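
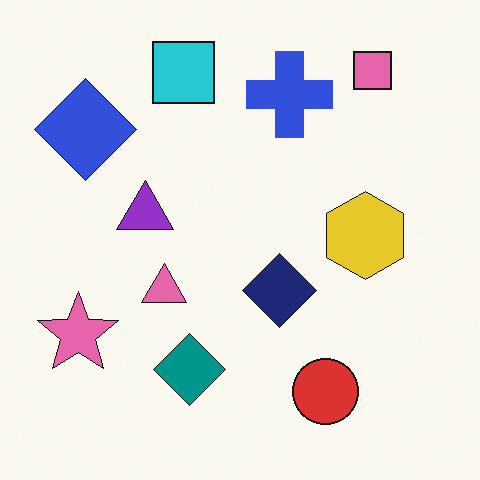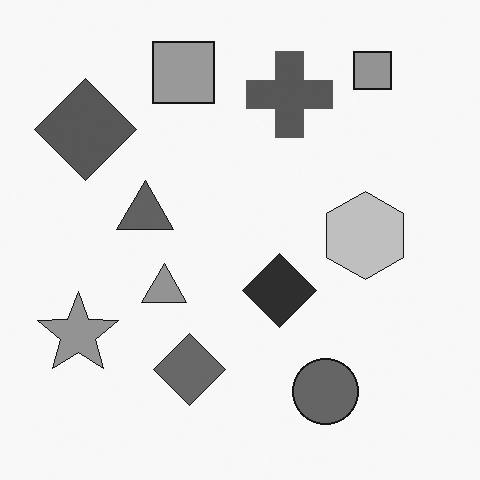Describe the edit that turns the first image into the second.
Converted to grayscale.

All color is removed — every shape is now a shade of grey.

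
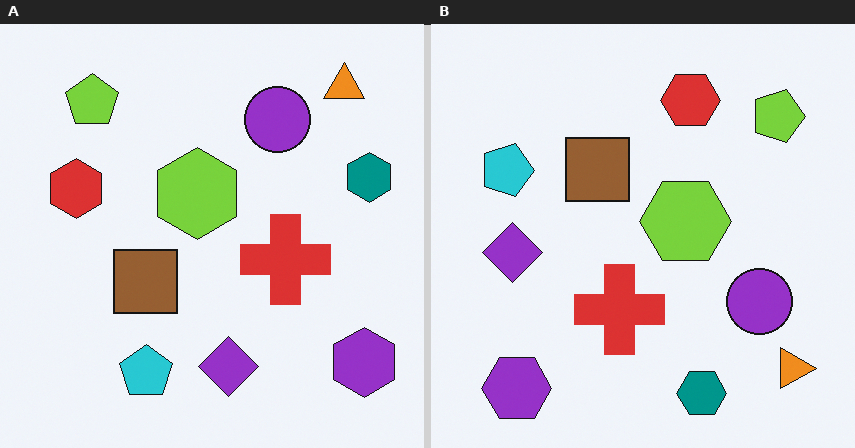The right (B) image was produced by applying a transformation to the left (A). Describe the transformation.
It was rotated 90° clockwise.

The orange triangle sits in the top-right of the left (A) image and the bottom-right of the right (B) — consistent with a whole-image 90° clockwise rotation.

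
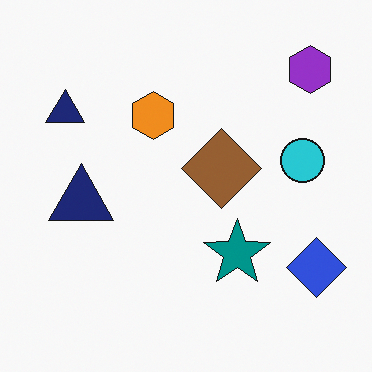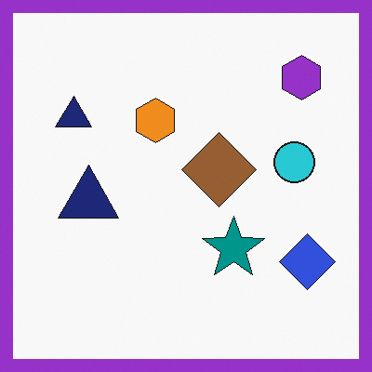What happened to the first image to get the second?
The second image is the first framed with a purple border.

A solid purple frame runs around the edge of the second image, with the content slightly shrunk inside it.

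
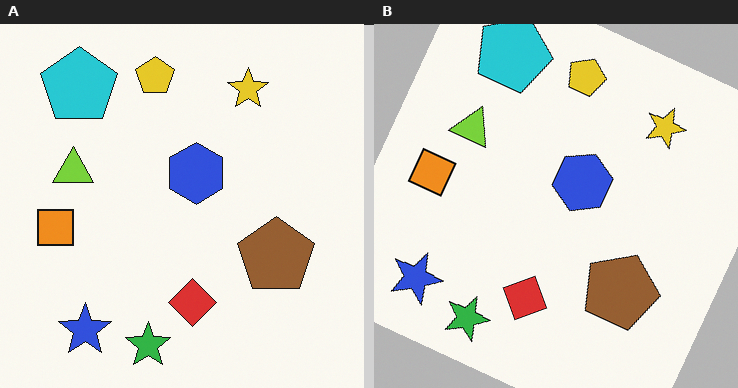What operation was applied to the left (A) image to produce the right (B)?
The right (B) image is the left (A) rotated clockwise by a moderate amount.

Every shape is tilted by the same angle and the image corners show triangular fill wedges — a whole-image rotation by a non-right angle.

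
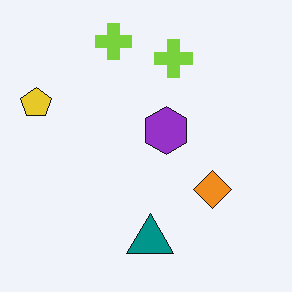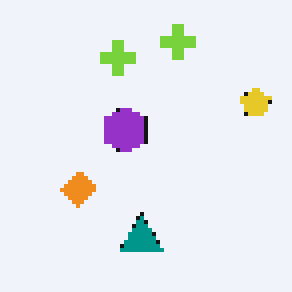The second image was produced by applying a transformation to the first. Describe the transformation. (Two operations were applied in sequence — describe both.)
It was flipped horizontally (left ↔ right), then lightly pixelated (a mild mosaic effect).

The yellow pentagon is in the left of the first image and the right of the second — shapes on opposite sides of the vertical midline have swapped in a mirror flip. Shapes are reduced to large square blocks; fine edges and outlines are lost — a downscale-then-upscale (mosaic) effect.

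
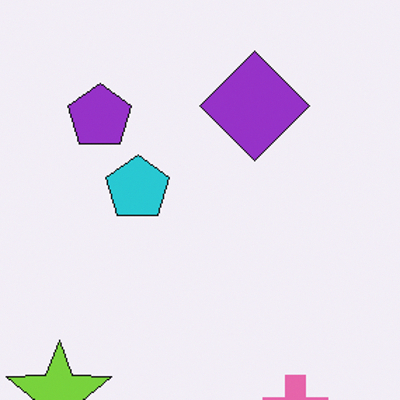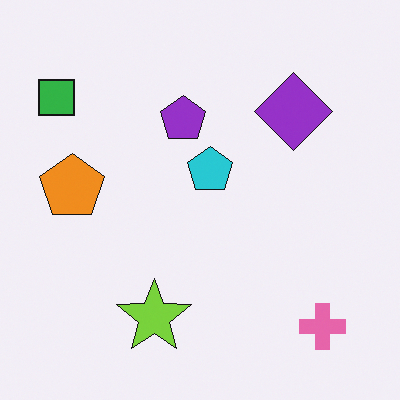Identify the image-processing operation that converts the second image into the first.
This is the original image cropped to a modestly smaller region and rescaled.

The visible shapes are larger and the field of view is narrower; shapes near the original edges may be partly or wholly outside the frame — a crop-and-rescale.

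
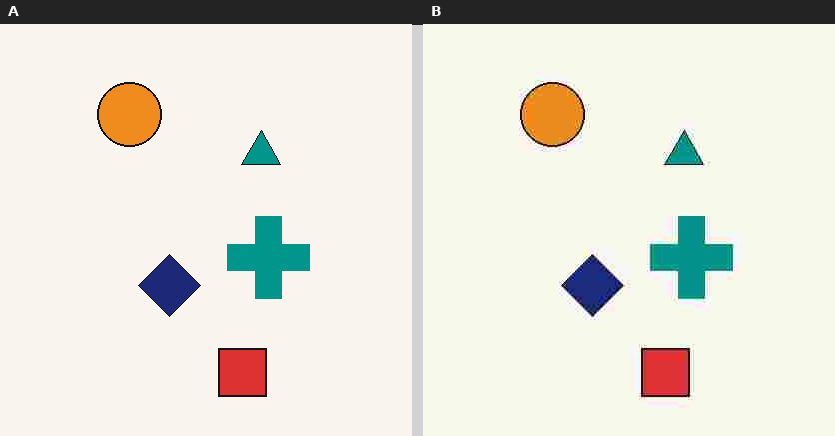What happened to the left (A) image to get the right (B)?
Heavily JPEG-compressed with obvious blocking artifacts.

Blocky 8×8 compression artifacts appear around shape edges and the flat background shows ringing — characteristic JPEG degradation.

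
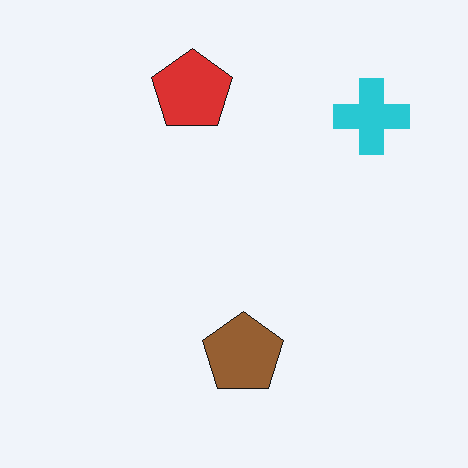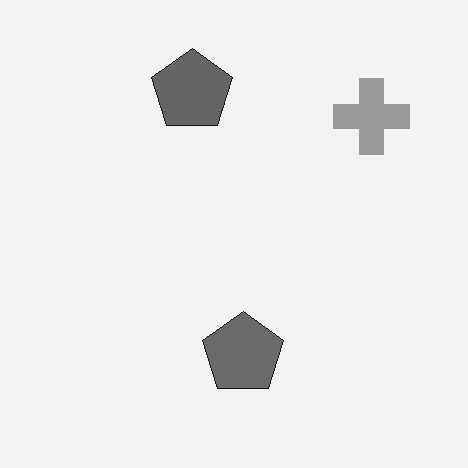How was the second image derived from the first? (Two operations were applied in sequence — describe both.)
Converted to grayscale, then JPEG-compressed with visible artifacts.

All color is removed — every shape is now a shade of grey. Blocky 8×8 compression artifacts appear around shape edges and the flat background shows ringing — characteristic JPEG degradation.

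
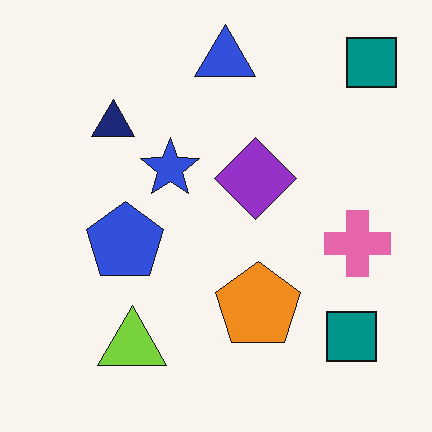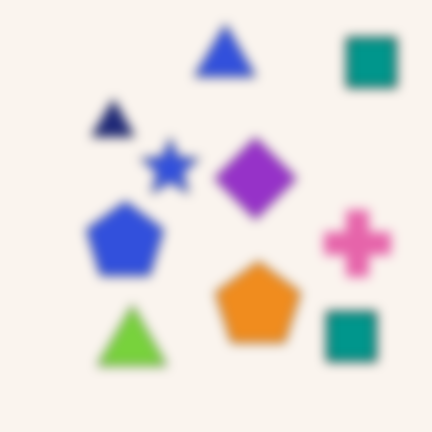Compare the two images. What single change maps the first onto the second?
The second image is the first heavily blurred.

Shape edges and outlines are uniformly softened across the whole image.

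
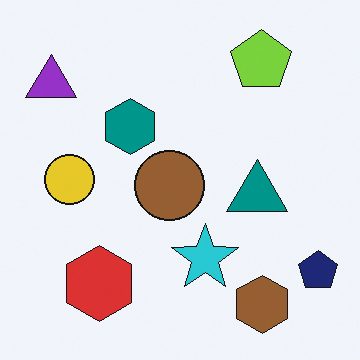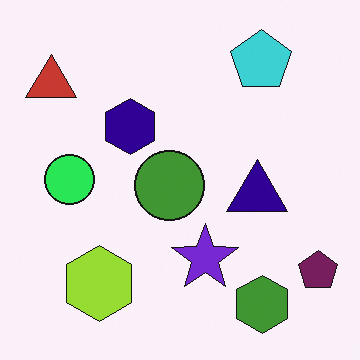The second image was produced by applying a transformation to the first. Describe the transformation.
The image was hue-shifted through roughly a third of the color wheel.

Every shape's color has rotated by the same amount around the hue wheel — a uniform hue shift.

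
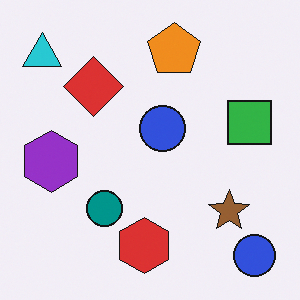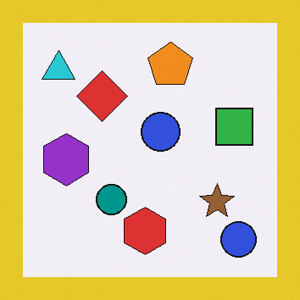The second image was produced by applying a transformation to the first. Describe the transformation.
The transformation is: framed with a yellow border.

A solid yellow frame runs around the edge of the second image, with the content slightly shrunk inside it.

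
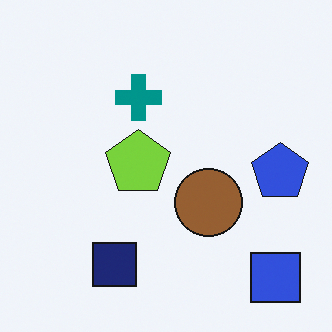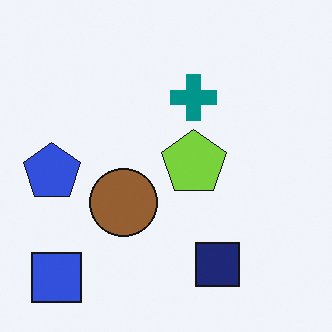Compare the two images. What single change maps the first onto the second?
The second image is the first flipped horizontally (left ↔ right).

The blue pentagon is in the right of the first image and the left of the second — shapes on opposite sides of the vertical midline have swapped in a mirror flip.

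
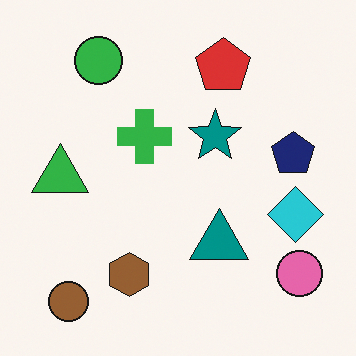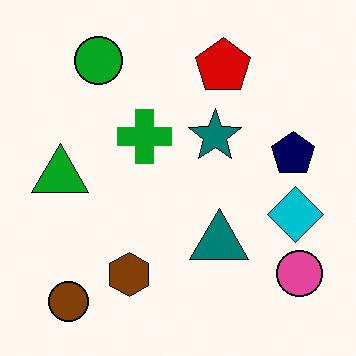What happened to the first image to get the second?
It was given slightly increased contrast.

Tones are pushed away from mid-grey across the whole image — a global contrast change.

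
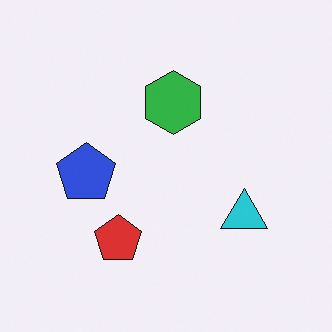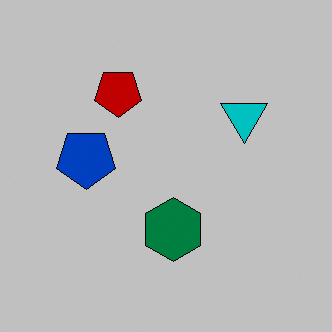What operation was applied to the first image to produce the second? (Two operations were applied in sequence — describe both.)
The second image is the first flipped vertically (top ↔ bottom), then heavily posterized to just a handful of flat colors.

The red pentagon is in the bottom of the first image and the top of the second — shapes on opposite sides of the horizontal midline have swapped in a mirror flip. Each flat color has snapped to a coarser quantized level — most visibly, the near-white background has dropped to a flat grey.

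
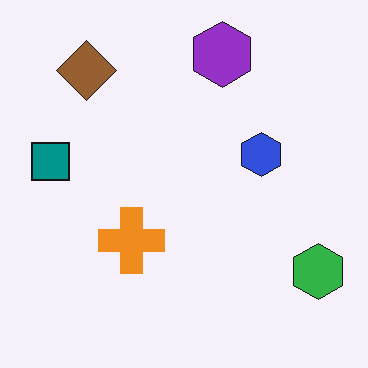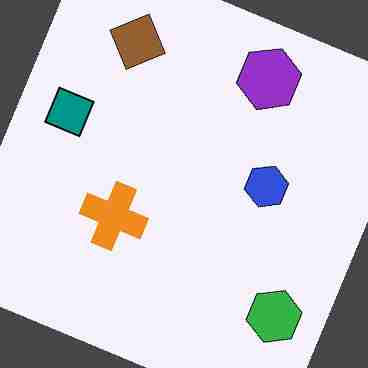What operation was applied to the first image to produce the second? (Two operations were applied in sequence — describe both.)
This is the original image rotated clockwise by a moderate amount, then degraded with heavy JPEG compression.

Every shape is tilted by the same angle and the image corners show triangular fill wedges — a whole-image rotation by a non-right angle. Blocky 8×8 compression artifacts appear around shape edges and the flat background shows ringing — characteristic JPEG degradation.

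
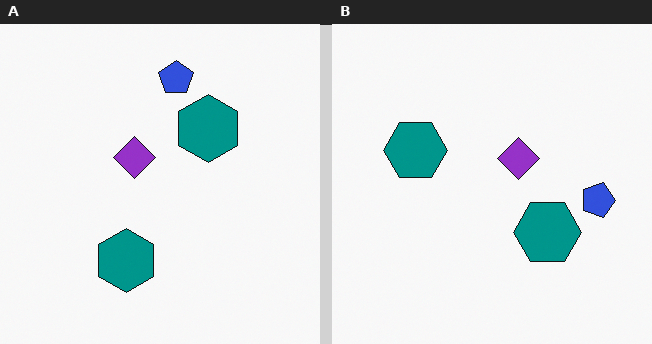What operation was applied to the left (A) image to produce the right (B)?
The image was rotated 90° clockwise.

The blue pentagon sits in the top of the left (A) image and the right of the right (B) — consistent with a whole-image 90° clockwise rotation.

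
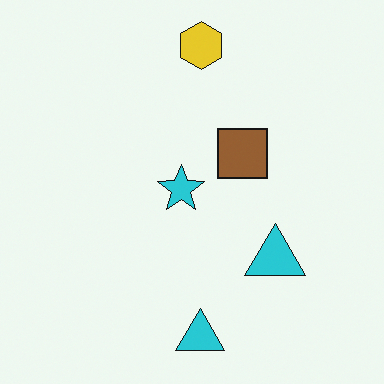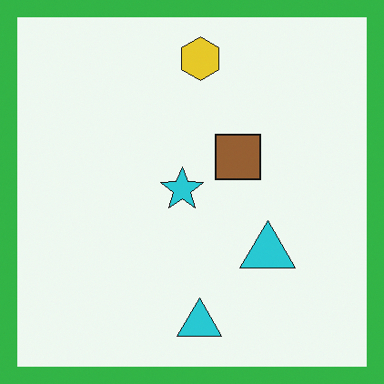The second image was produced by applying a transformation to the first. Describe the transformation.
The second image is the first framed with a green border.

A solid green frame runs around the edge of the second image, with the content slightly shrunk inside it.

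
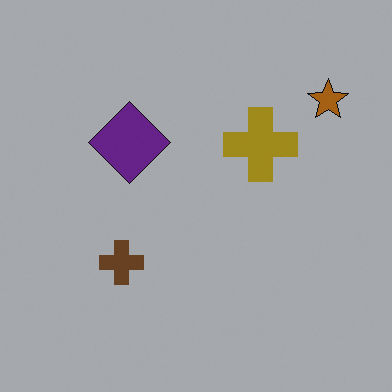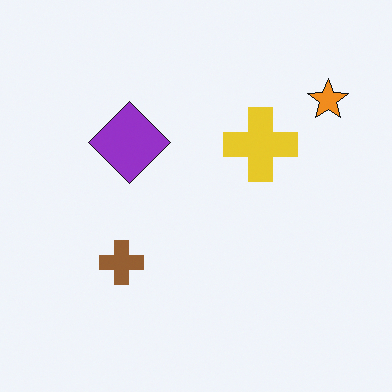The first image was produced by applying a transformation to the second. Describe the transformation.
The transformation is: darkened a lot.

Every pixel — background and shapes alike — is uniformly darkened.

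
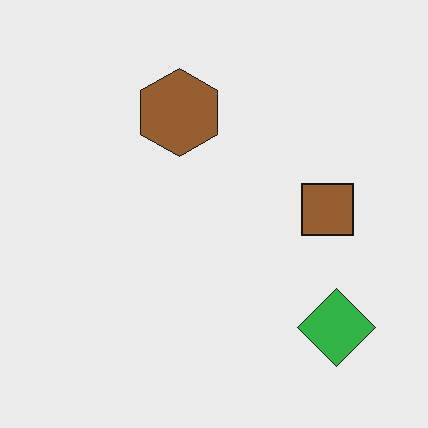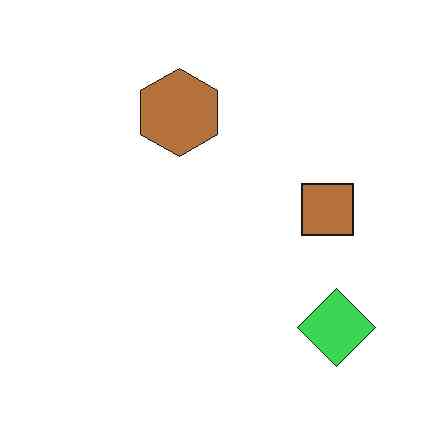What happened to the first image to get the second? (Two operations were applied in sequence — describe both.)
It was slightly brightened, then given moderate JPEG compression.

Every pixel — background and shapes alike — is uniformly brightened. Blocky 8×8 compression artifacts appear around shape edges and the flat background shows ringing — characteristic JPEG degradation.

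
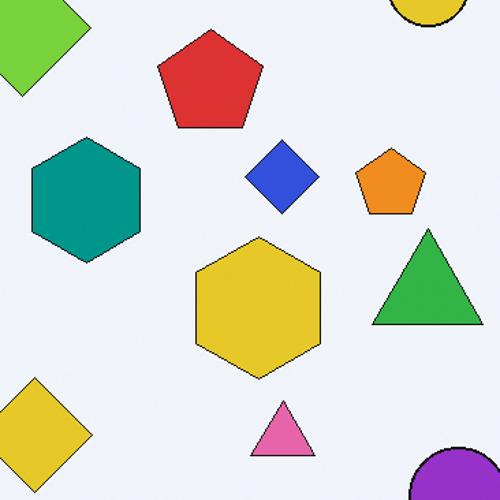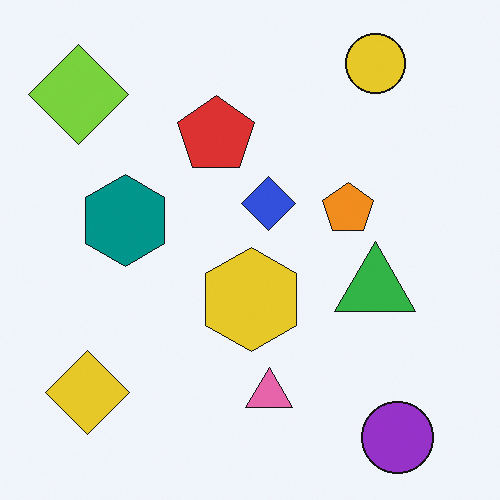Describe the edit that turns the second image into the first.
The first image is the second cropped slightly and scaled back up.

The visible shapes are larger and the field of view is narrower; shapes near the original edges may be partly or wholly outside the frame — a crop-and-rescale.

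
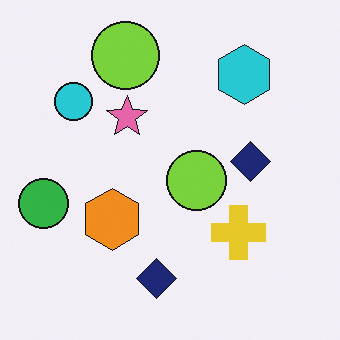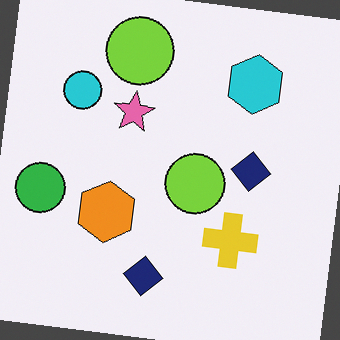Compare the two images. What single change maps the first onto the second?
Rotated clockwise by a slight angle.

Every shape is tilted by the same angle and the image corners show triangular fill wedges — a whole-image rotation by a non-right angle.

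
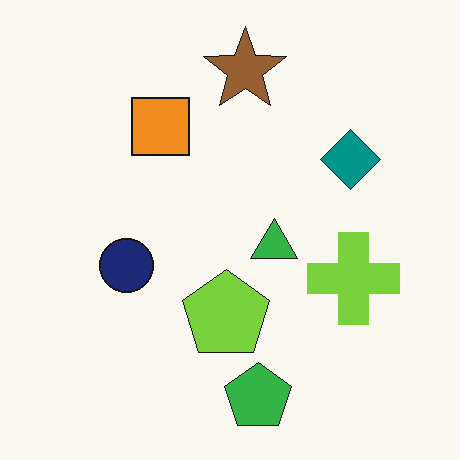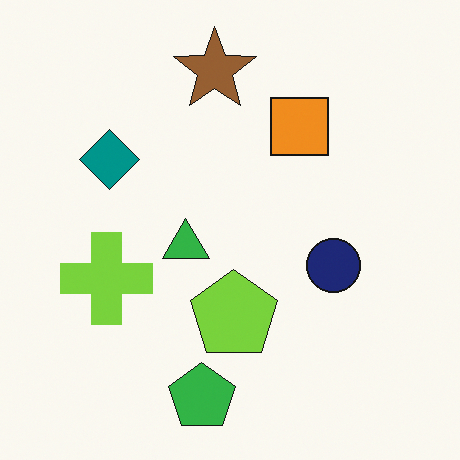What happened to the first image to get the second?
This is the original image flipped horizontally (left ↔ right).

The lime cross is in the right of the first image and the left of the second — shapes on opposite sides of the vertical midline have swapped in a mirror flip.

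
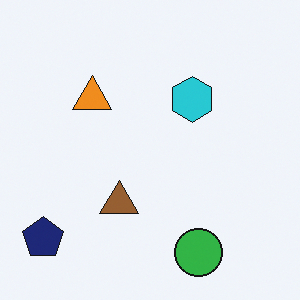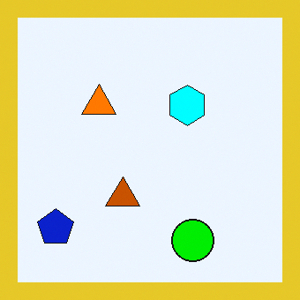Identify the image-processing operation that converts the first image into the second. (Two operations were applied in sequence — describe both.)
The image was heavily oversaturated, then framed with a yellow border.

All colors are more vivid — a global saturation change. A solid yellow frame runs around the edge of the second image, with the content slightly shrunk inside it.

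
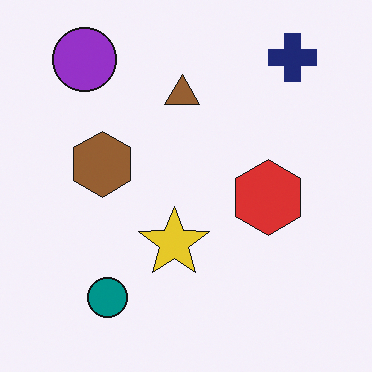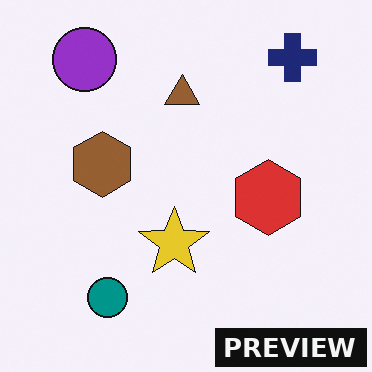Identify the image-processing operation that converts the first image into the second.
The image was watermarked with the text "PREVIEW" in the lower-right corner.

A dark label reading "PREVIEW" appears in the lower-right corner.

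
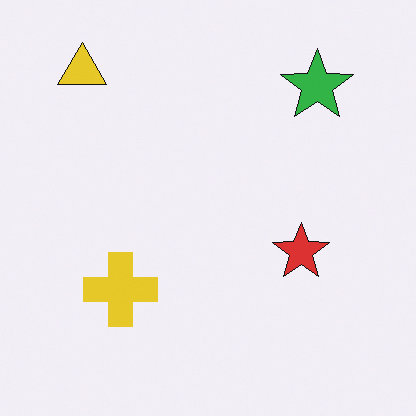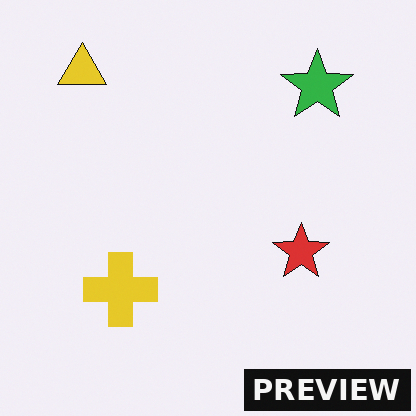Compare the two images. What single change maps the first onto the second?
Watermarked with the text "PREVIEW" in the lower-right corner.

A dark label reading "PREVIEW" appears in the lower-right corner.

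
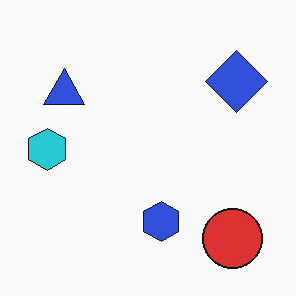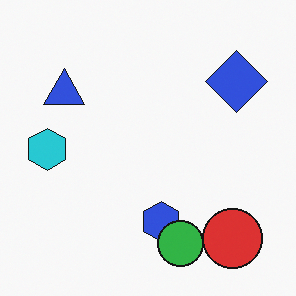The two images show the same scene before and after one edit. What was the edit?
This is the original image overlaid with an additional green circle.

A green circle appears in the second image that is absent from the first.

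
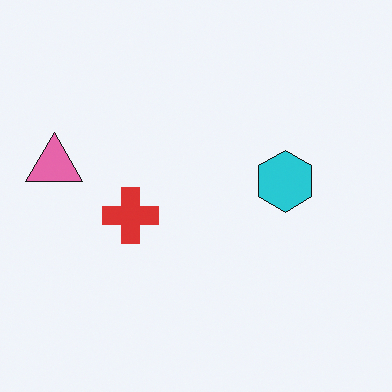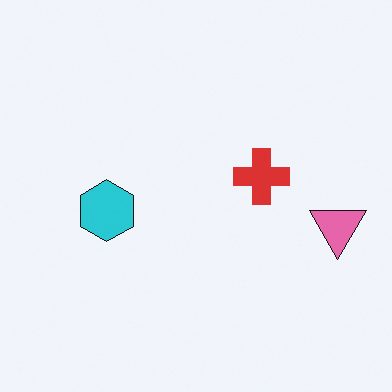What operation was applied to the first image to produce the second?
This is the original image rotated 180°.

The pink triangle sits in the left of the first image and the right of the second — consistent with a whole-image 180° rotation.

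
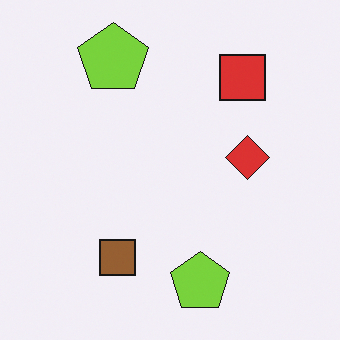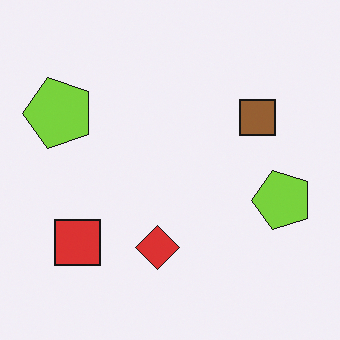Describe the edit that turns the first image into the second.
Transposed (reflected across the top-left ↔ bottom-right diagonal).

Shapes have swapped their row and column positions — what was in the top-right is now in the bottom-left — a diagonal reflection.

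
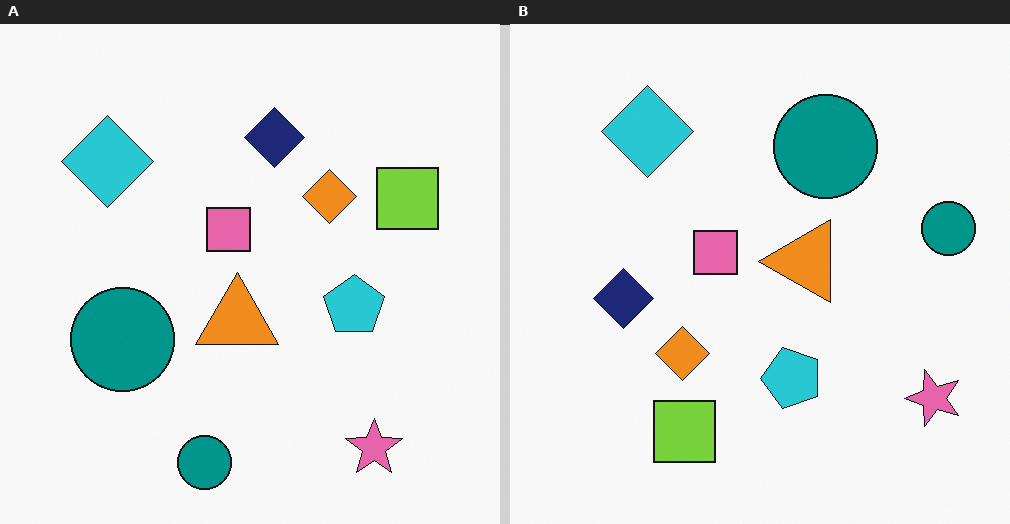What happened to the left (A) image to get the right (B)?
Transposed (reflected across the top-left ↔ bottom-right diagonal).

Shapes have swapped their row and column positions — what was in the top-right is now in the bottom-left — a diagonal reflection.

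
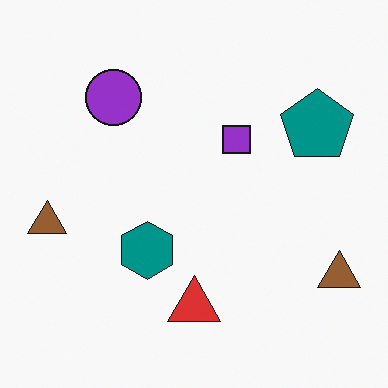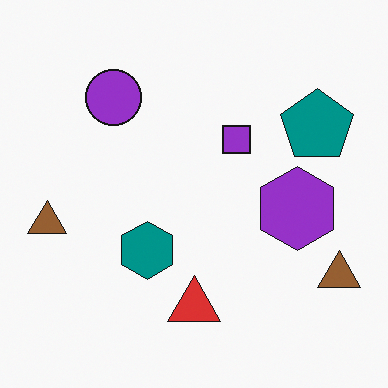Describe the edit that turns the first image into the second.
It was overlaid with an additional purple hexagon.

A purple hexagon appears in the second image that is absent from the first.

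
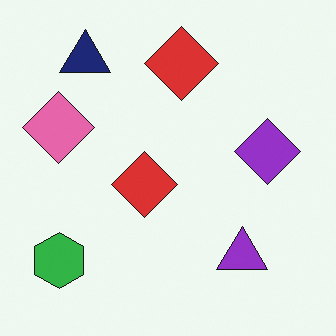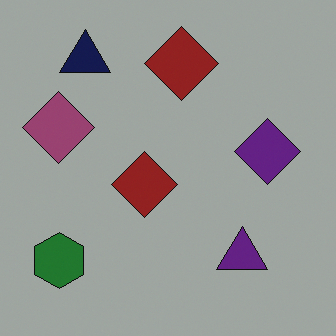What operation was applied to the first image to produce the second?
It was noticeably darkened.

Every pixel — background and shapes alike — is uniformly darkened.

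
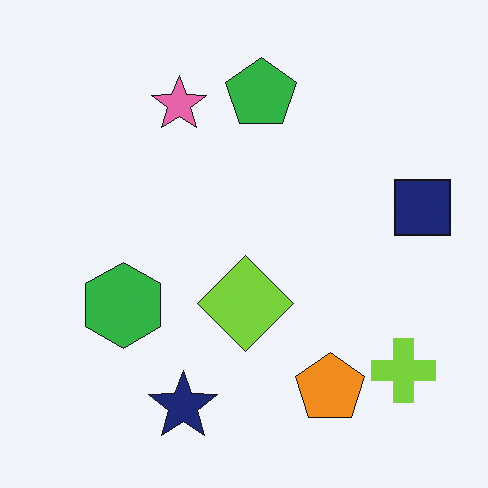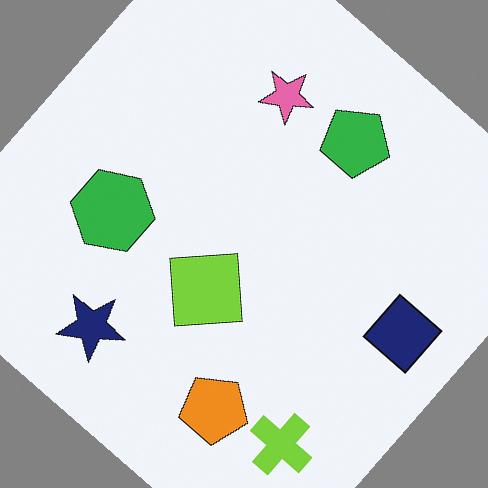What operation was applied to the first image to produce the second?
Rotated clockwise by a large amount — several tens of degrees.

Every shape is tilted by the same angle and the image corners show triangular fill wedges — a whole-image rotation by a non-right angle.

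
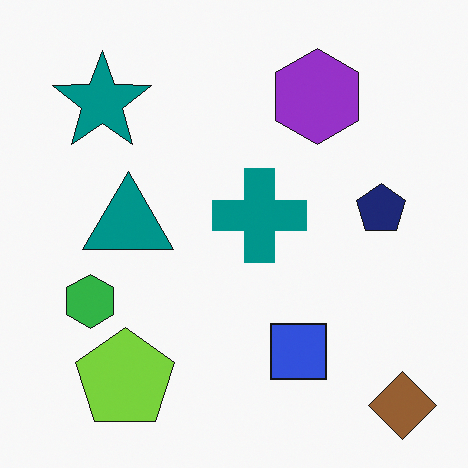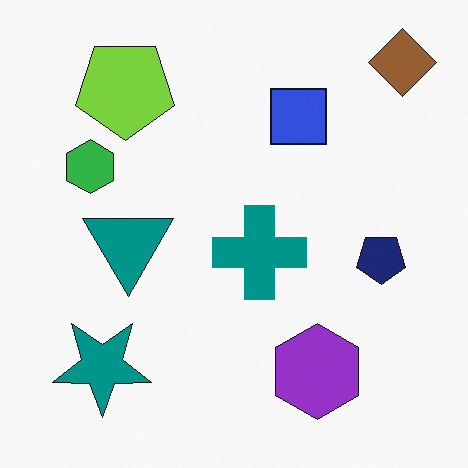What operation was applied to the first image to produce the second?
The transformation is: flipped vertically (top ↔ bottom).

The brown diamond is in the bottom-right of the first image and the top-right of the second — shapes on opposite sides of the horizontal midline have swapped in a mirror flip.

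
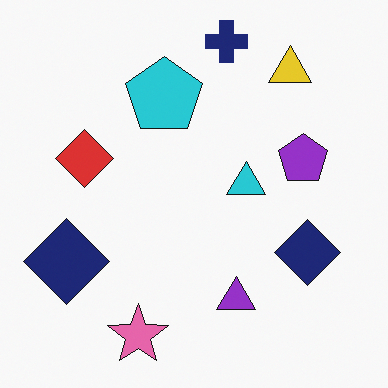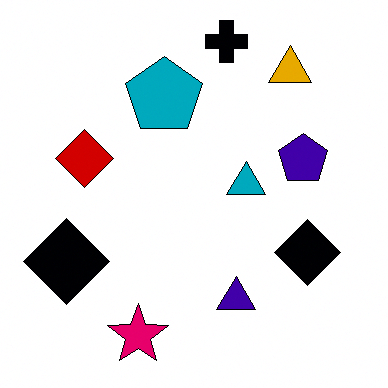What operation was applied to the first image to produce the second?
The transformation is: given much higher contrast.

Tones are pushed away from mid-grey across the whole image — a global contrast change.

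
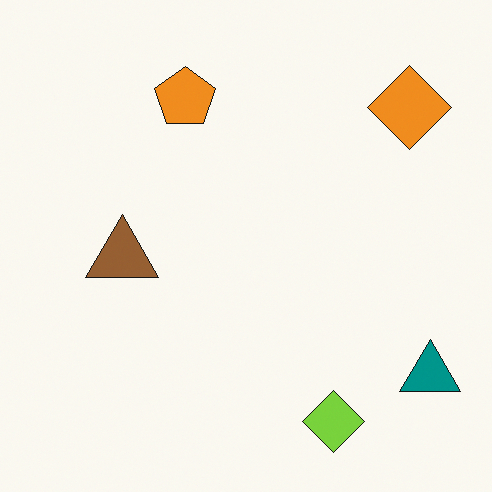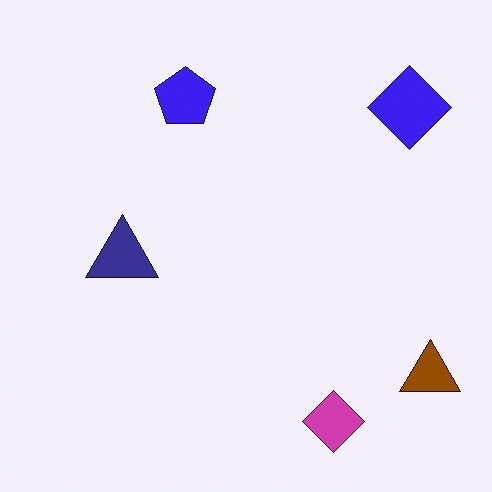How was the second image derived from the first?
It was hue-shifted by a large amount.

Every shape's color has rotated by the same amount around the hue wheel — a uniform hue shift.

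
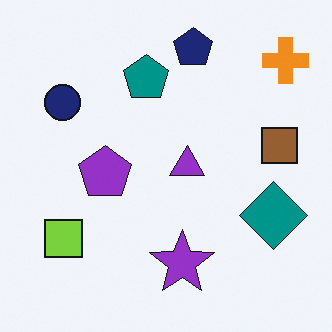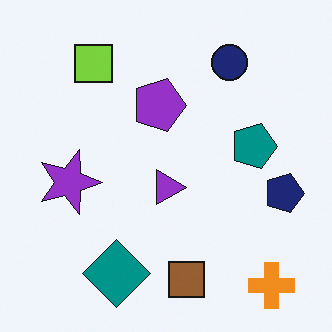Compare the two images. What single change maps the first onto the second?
It was rotated 90° clockwise.

The orange cross sits in the top-right of the first image and the bottom-right of the second — consistent with a whole-image 90° clockwise rotation.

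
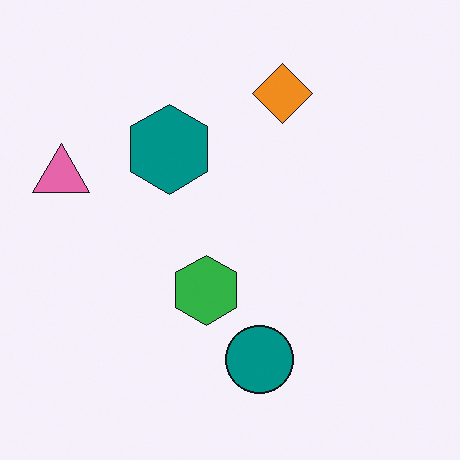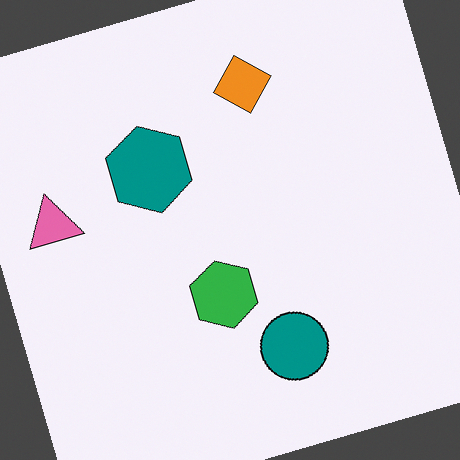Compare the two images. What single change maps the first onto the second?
The image was rotated counter-clockwise by a moderate amount.

Every shape is tilted by the same angle and the image corners show triangular fill wedges — a whole-image rotation by a non-right angle.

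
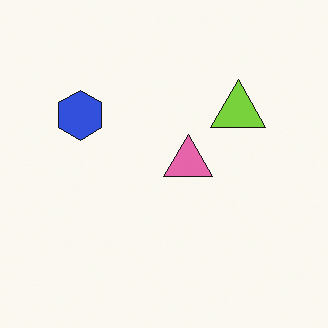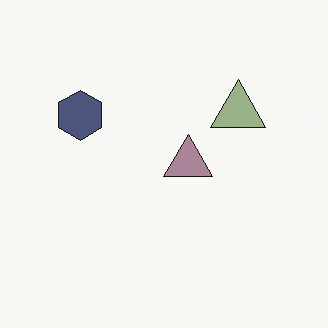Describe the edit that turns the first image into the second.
This is the original image made much more muted (saturation change).

All colors are more muted and greyish — a global saturation change.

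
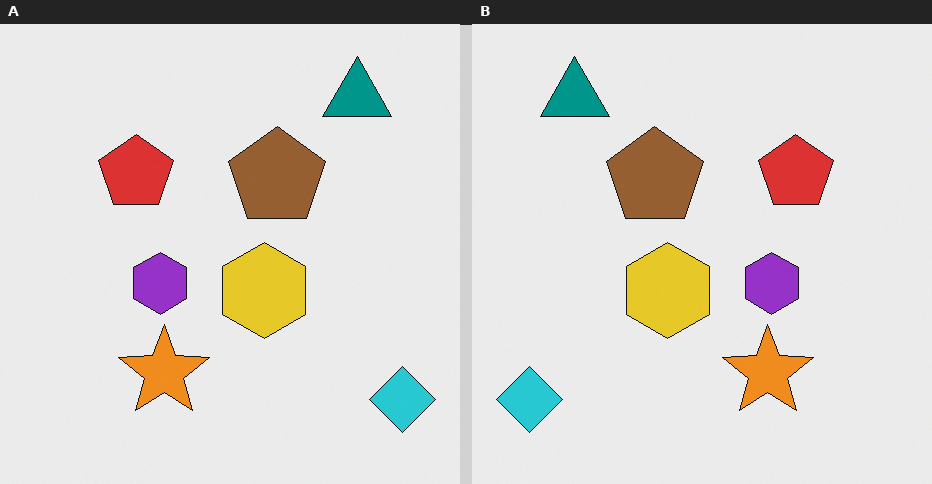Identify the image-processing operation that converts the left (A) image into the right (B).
It was flipped horizontally (left ↔ right).

The cyan diamond is in the bottom-right of the left (A) image and the bottom-left of the right (B) — shapes on opposite sides of the vertical midline have swapped in a mirror flip.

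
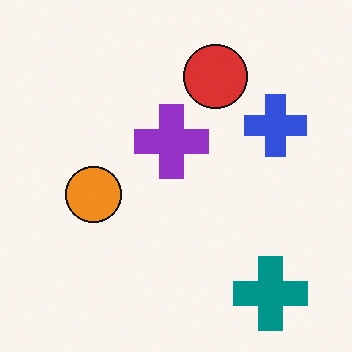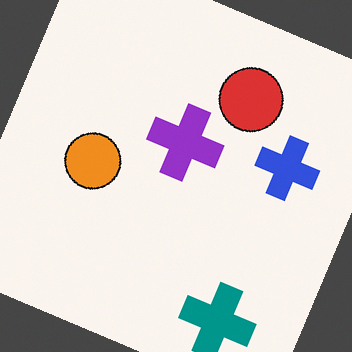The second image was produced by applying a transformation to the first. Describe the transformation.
Rotated clockwise by a clearly visible amount.

Every shape is tilted by the same angle and the image corners show triangular fill wedges — a whole-image rotation by a non-right angle.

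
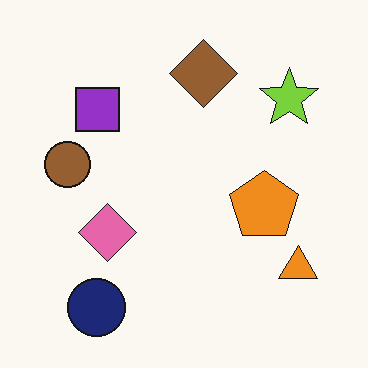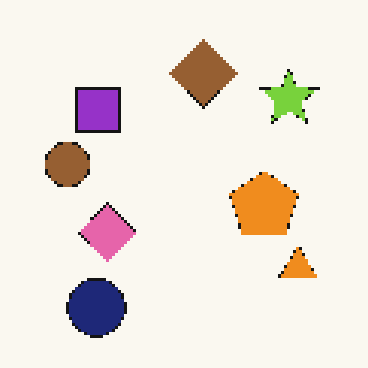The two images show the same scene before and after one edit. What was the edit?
The image was lightly pixelated (a mild mosaic effect).

Shapes are reduced to large square blocks; fine edges and outlines are lost — a downscale-then-upscale (mosaic) effect.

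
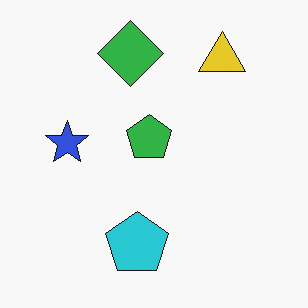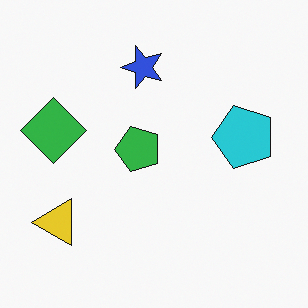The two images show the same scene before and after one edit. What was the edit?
It was transposed (reflected across the top-left ↔ bottom-right diagonal).

Shapes have swapped their row and column positions — what was in the top-right is now in the bottom-left — a diagonal reflection.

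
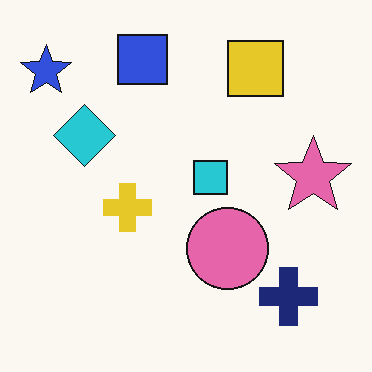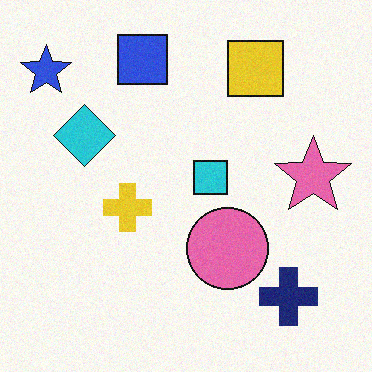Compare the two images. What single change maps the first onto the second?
This is the original image degraded with subtle gaussian noise.

Random speckle covers the whole image, including the flat background.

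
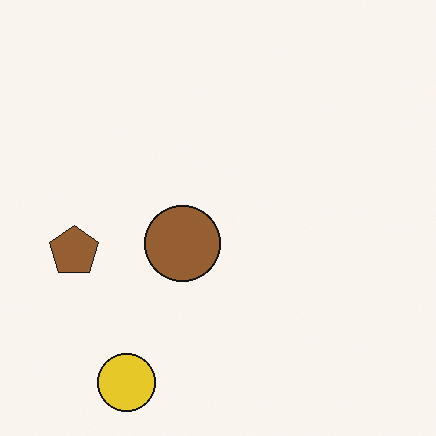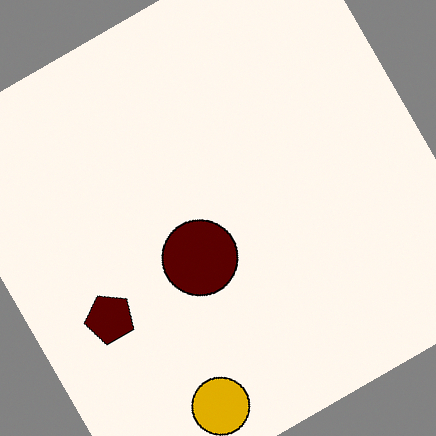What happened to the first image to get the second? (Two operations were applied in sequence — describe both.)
This is the original image boosted in contrast, then rotated counter-clockwise by a moderate amount.

Tones are pushed away from mid-grey across the whole image — a global contrast change. Every shape is tilted by the same angle and the image corners show triangular fill wedges — a whole-image rotation by a non-right angle.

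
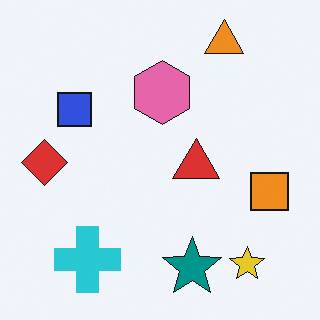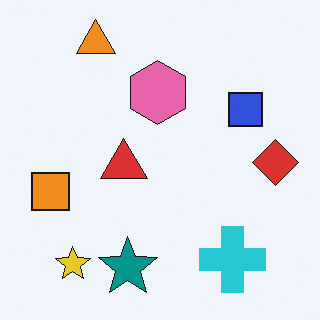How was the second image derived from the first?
The transformation is: flipped horizontally (left ↔ right).

The red diamond is in the left of the first image and the right of the second — shapes on opposite sides of the vertical midline have swapped in a mirror flip.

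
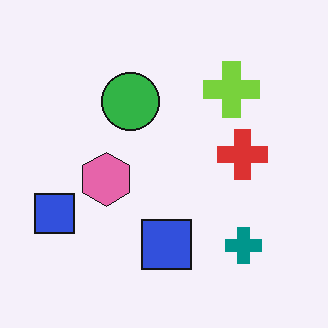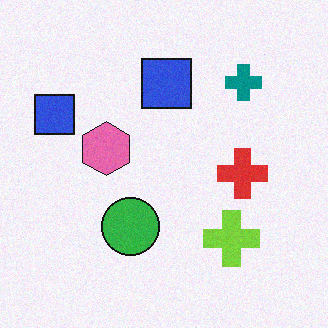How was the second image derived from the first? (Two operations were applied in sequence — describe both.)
It was flipped vertically (top ↔ bottom), then degraded with light additive noise.

The teal cross is in the bottom-right of the first image and the top-right of the second — shapes on opposite sides of the horizontal midline have swapped in a mirror flip. Random speckle covers the whole image, including the flat background.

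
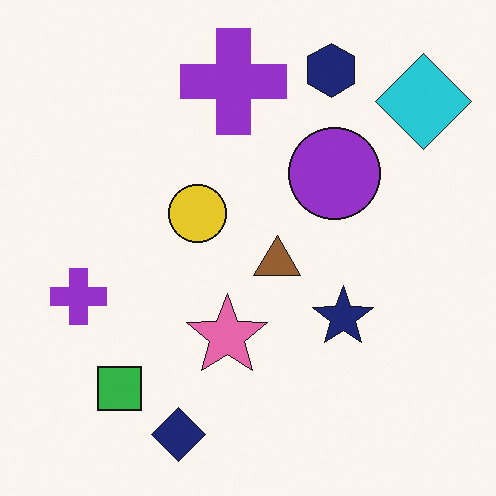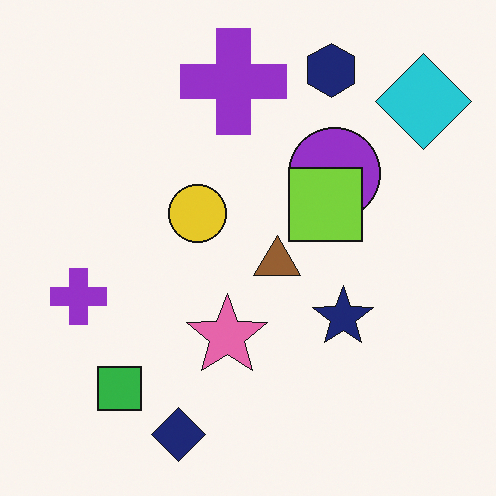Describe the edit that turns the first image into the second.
The image was overlaid with an additional lime square.

A lime square appears in the second image that is absent from the first.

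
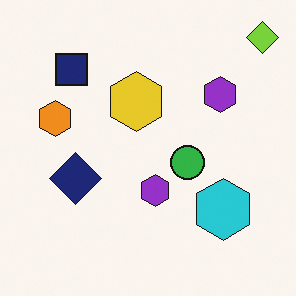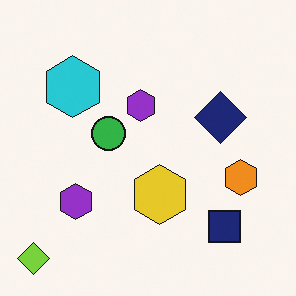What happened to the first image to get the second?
It was rotated 180°.

The lime diamond sits in the top-right of the first image and the bottom-left of the second — consistent with a whole-image 180° rotation.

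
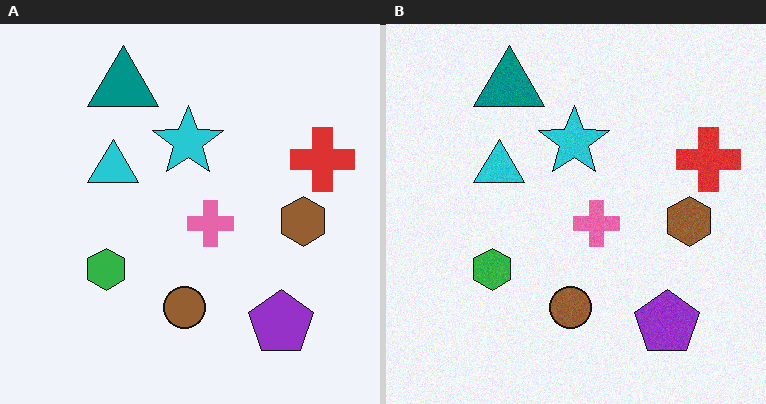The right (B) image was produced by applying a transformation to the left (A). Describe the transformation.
Degraded with a light layer of grain.

Random speckle covers the whole image, including the flat background.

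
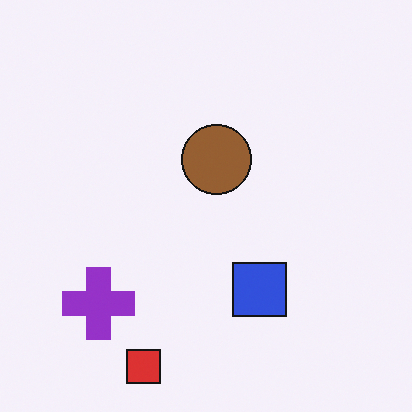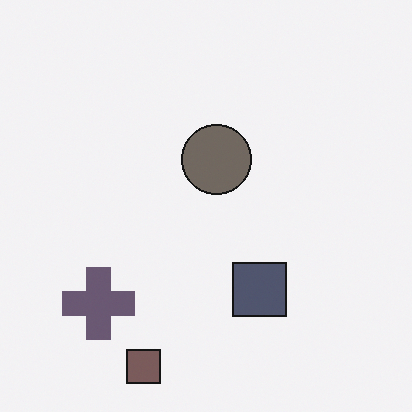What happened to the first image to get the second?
The transformation is: made much more muted (saturation change).

All colors are more muted and greyish — a global saturation change.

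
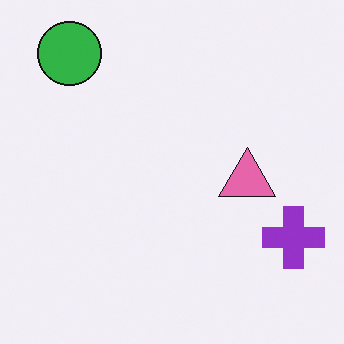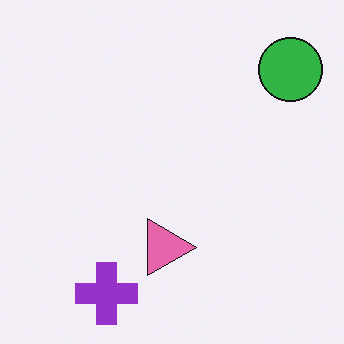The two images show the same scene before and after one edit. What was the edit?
Rotated 90° clockwise.

The green circle sits in the top-left of the first image and the top-right of the second — consistent with a whole-image 90° clockwise rotation.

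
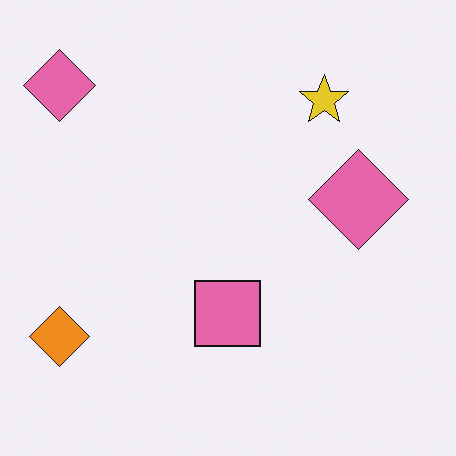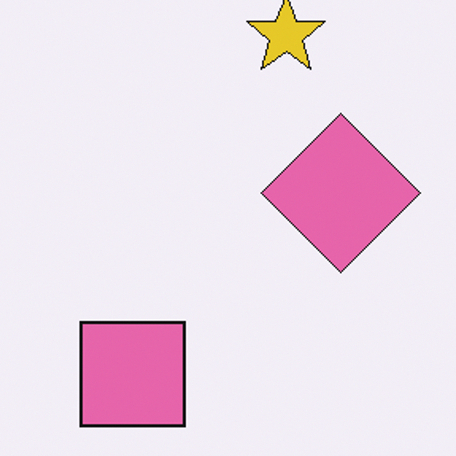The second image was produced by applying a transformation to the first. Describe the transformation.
Cropped to a modestly smaller region and rescaled.

The visible shapes are larger and the field of view is narrower; shapes near the original edges may be partly or wholly outside the frame — a crop-and-rescale.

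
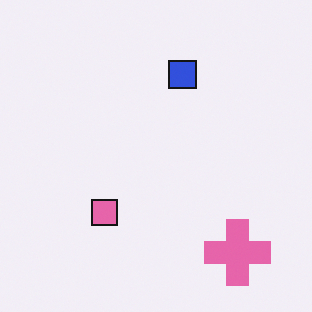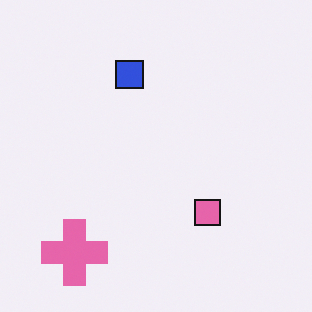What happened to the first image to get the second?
The image was flipped horizontally (left ↔ right).

The pink cross is in the bottom-right of the first image and the bottom-left of the second — shapes on opposite sides of the vertical midline have swapped in a mirror flip.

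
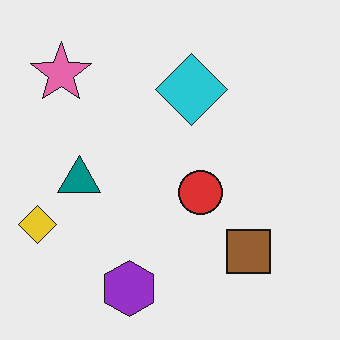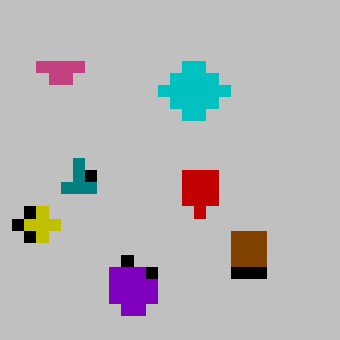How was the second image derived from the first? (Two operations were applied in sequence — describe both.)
It was heavily posterized to just a handful of flat colors, then heavily pixelated into large blocks.

Each flat color has snapped to a coarser quantized level — most visibly, the near-white background has dropped to a flat grey. Shapes are reduced to large square blocks; fine edges and outlines are lost — a downscale-then-upscale (mosaic) effect.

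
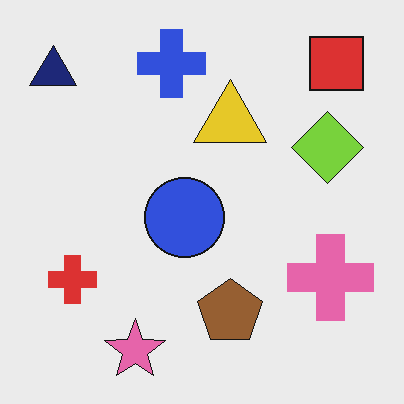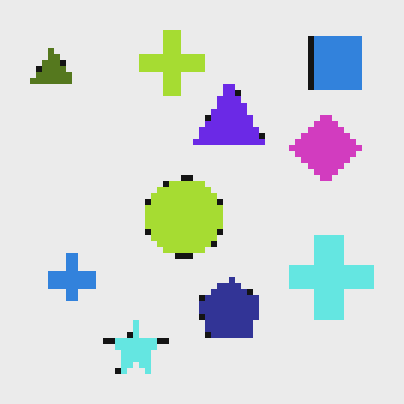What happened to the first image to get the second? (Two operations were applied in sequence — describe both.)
Hue-shifted through roughly half the color wheel, then pixelated into visible square blocks.

Every shape's color has rotated by the same amount around the hue wheel — a uniform hue shift. Shapes are reduced to large square blocks; fine edges and outlines are lost — a downscale-then-upscale (mosaic) effect.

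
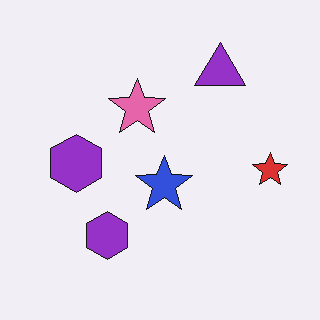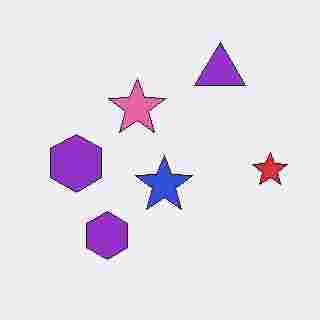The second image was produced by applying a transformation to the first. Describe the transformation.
The transformation is: degraded with heavy JPEG compression.

Blocky 8×8 compression artifacts appear around shape edges and the flat background shows ringing — characteristic JPEG degradation.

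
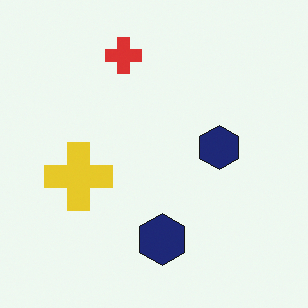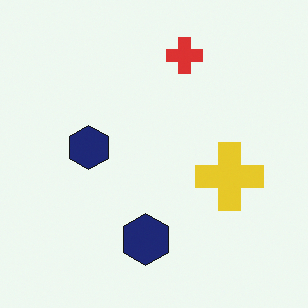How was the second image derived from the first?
The transformation is: flipped horizontally (left ↔ right).

The yellow cross is in the left of the first image and the right of the second — shapes on opposite sides of the vertical midline have swapped in a mirror flip.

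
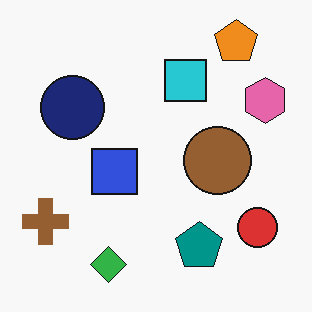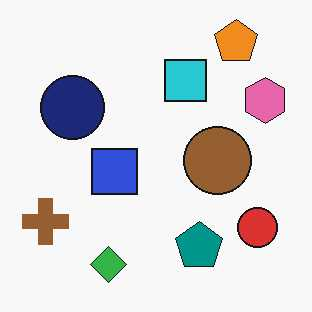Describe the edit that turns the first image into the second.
The image was JPEG-compressed with visible artifacts.

Blocky 8×8 compression artifacts appear around shape edges and the flat background shows ringing — characteristic JPEG degradation.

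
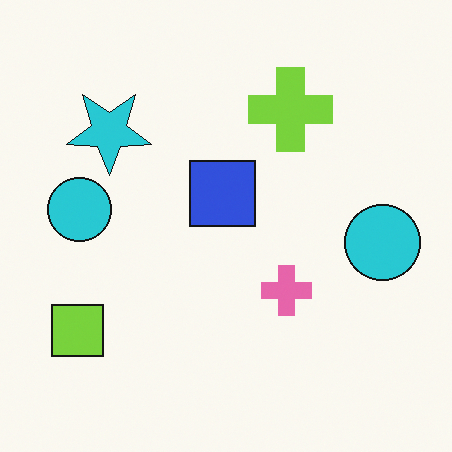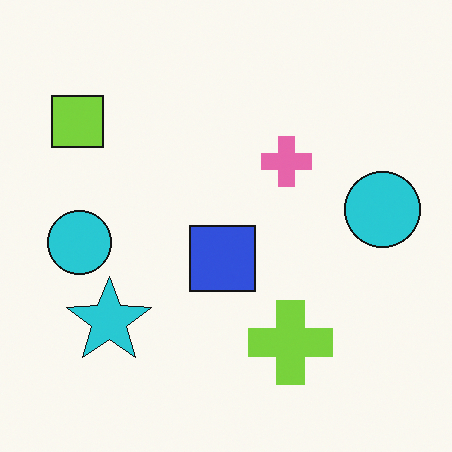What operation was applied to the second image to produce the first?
It was flipped vertically (top ↔ bottom).

The lime cross is in the bottom of the second image and the top of the first — shapes on opposite sides of the horizontal midline have swapped in a mirror flip.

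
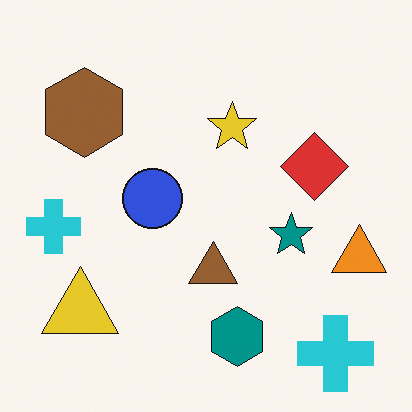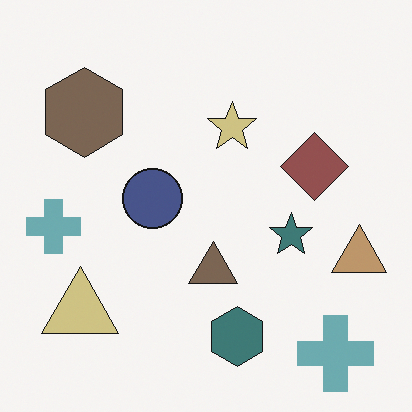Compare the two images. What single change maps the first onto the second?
The image was heavily desaturated.

All colors are more muted and greyish — a global saturation change.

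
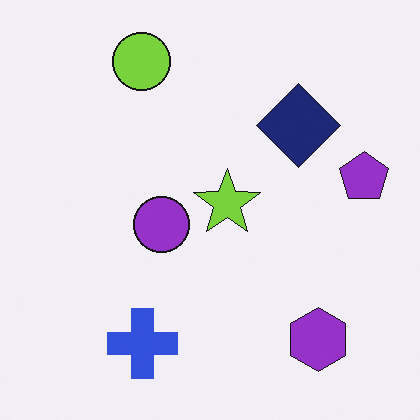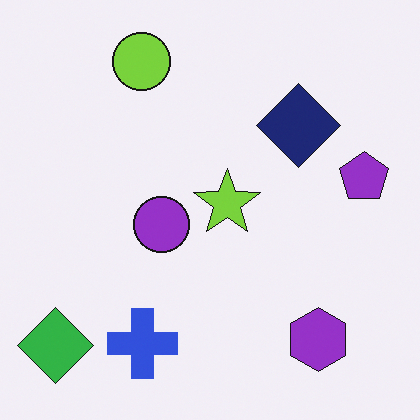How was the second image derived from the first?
It was overlaid with an additional green diamond.

A green diamond appears in the second image that is absent from the first.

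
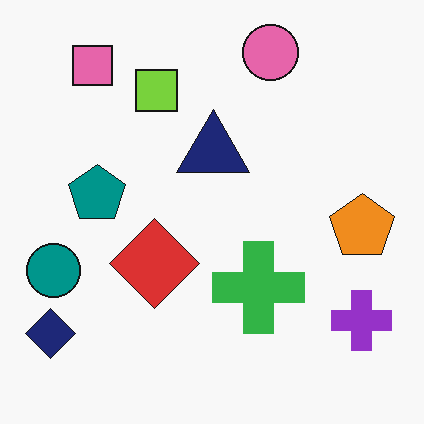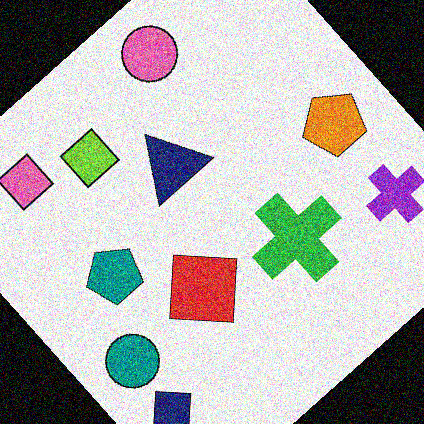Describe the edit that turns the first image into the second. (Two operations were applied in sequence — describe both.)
This is the original image rotated counter-clockwise by a large amount — several tens of degrees, then degraded with strong gaussian noise.

Every shape is tilted by the same angle and the image corners show triangular fill wedges — a whole-image rotation by a non-right angle. Random speckle covers the whole image, including the flat background.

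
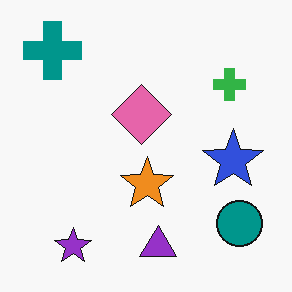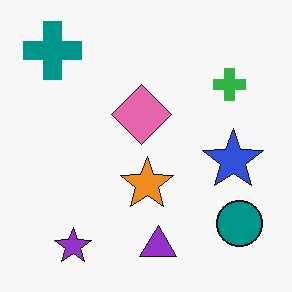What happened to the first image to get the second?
This is the original image given moderate JPEG compression.

Blocky 8×8 compression artifacts appear around shape edges and the flat background shows ringing — characteristic JPEG degradation.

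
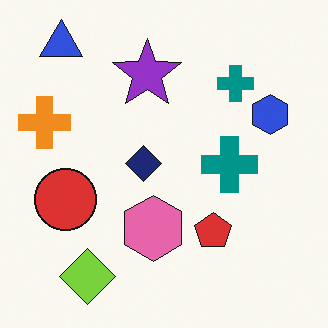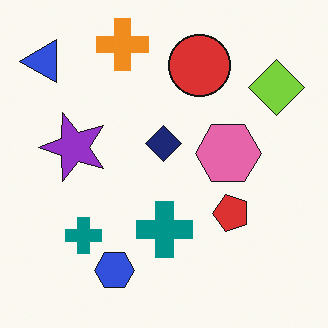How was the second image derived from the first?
The transformation is: transposed (reflected across the top-left ↔ bottom-right diagonal).

Shapes have swapped their row and column positions — what was in the top-right is now in the bottom-left — a diagonal reflection.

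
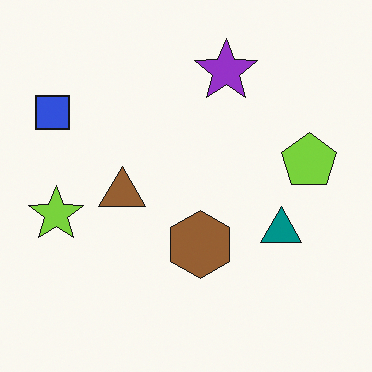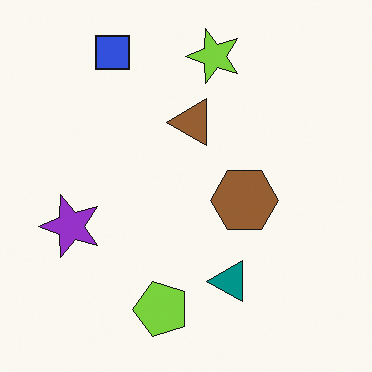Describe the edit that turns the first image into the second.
It was transposed (reflected across the top-left ↔ bottom-right diagonal).

Shapes have swapped their row and column positions — what was in the top-right is now in the bottom-left — a diagonal reflection.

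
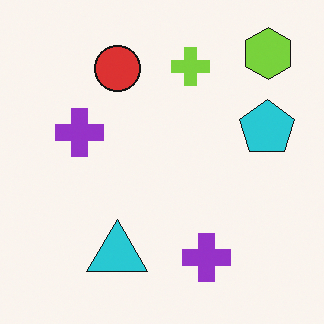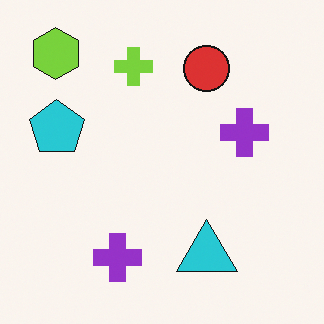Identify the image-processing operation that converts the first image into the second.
Flipped horizontally (left ↔ right).

The lime hexagon is in the top-right of the first image and the top-left of the second — shapes on opposite sides of the vertical midline have swapped in a mirror flip.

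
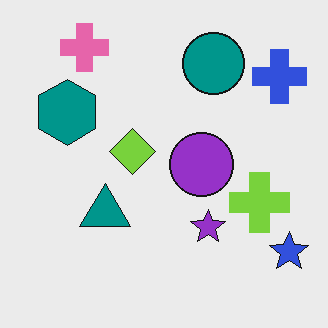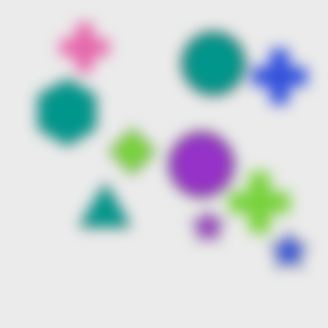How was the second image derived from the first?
The image was strongly gaussian-blurred.

Shape edges and outlines are uniformly softened across the whole image.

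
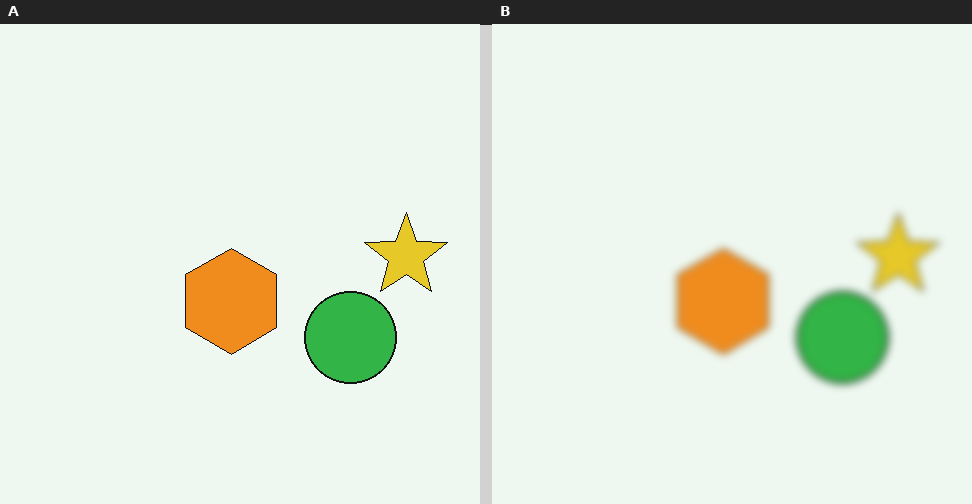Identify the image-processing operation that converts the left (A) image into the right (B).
The image was moderately blurred.

Shape edges and outlines are uniformly softened across the whole image.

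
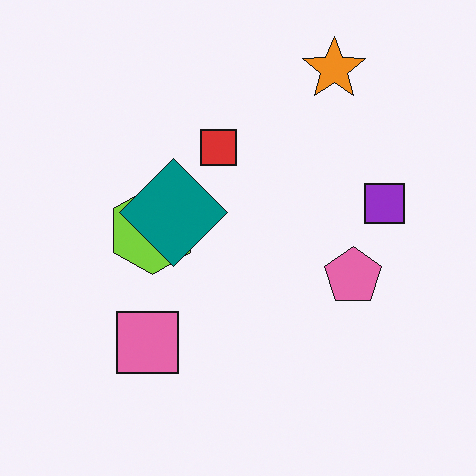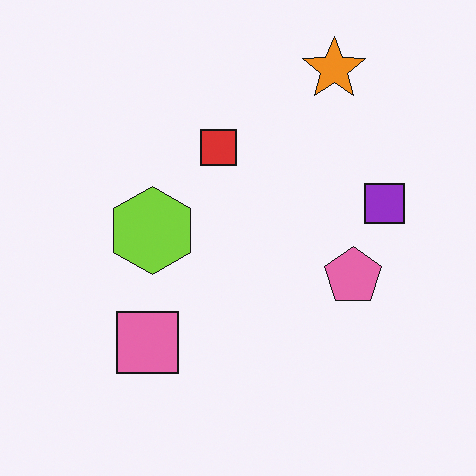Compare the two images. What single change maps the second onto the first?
This is the original image overlaid with an additional teal diamond.

A teal diamond appears in the first image that is absent from the second.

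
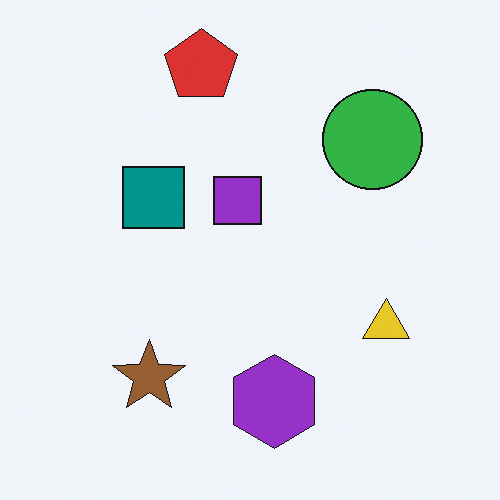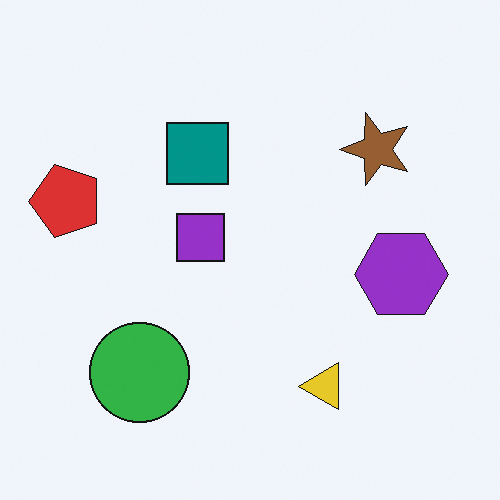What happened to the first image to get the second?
The image was transposed (reflected across the top-left ↔ bottom-right diagonal).

Shapes have swapped their row and column positions — what was in the top-right is now in the bottom-left — a diagonal reflection.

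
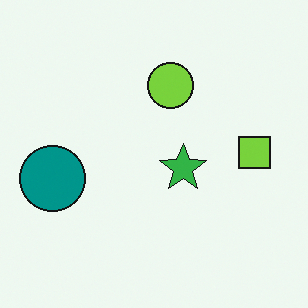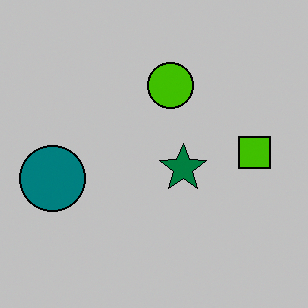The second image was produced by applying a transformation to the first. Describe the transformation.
The second image is the first aggressively posterized.

Each flat color has snapped to a coarser quantized level — most visibly, the near-white background has dropped to a flat grey.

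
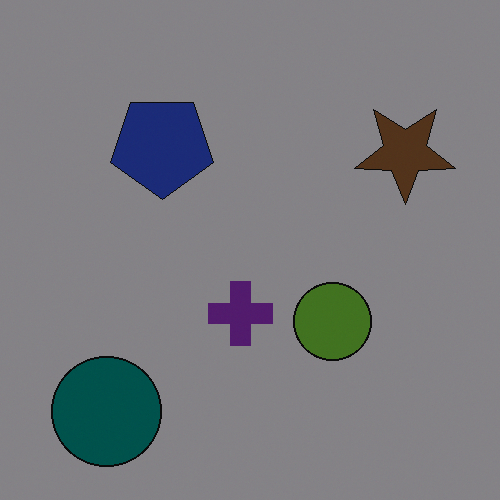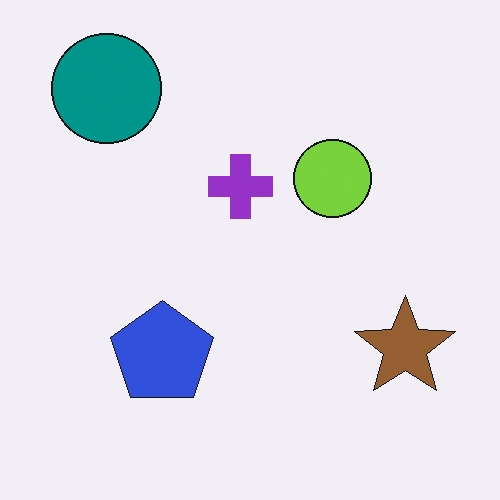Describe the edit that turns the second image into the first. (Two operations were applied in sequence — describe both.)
The transformation is: flipped vertically (top ↔ bottom), then substantially darkened.

The teal circle is in the top-left of the second image and the bottom-left of the first — shapes on opposite sides of the horizontal midline have swapped in a mirror flip. Every pixel — background and shapes alike — is uniformly darkened.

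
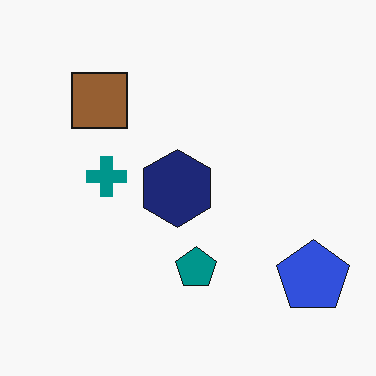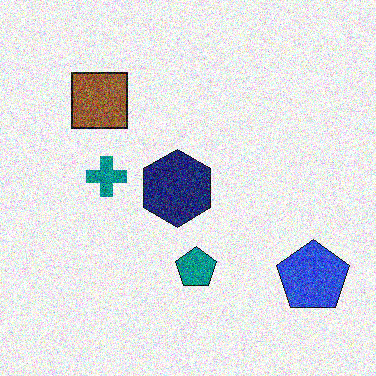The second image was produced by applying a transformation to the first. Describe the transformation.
The second image is the first degraded with a thick layer of grain.

Random speckle covers the whole image, including the flat background.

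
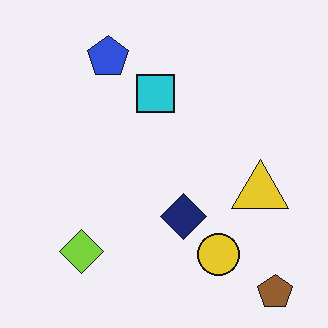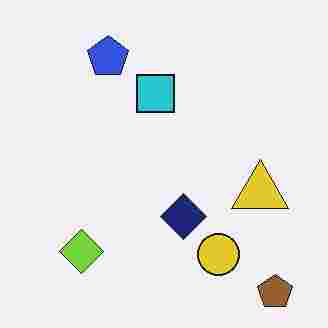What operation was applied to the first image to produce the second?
The second image is the first heavily JPEG-compressed with obvious blocking artifacts.

Blocky 8×8 compression artifacts appear around shape edges and the flat background shows ringing — characteristic JPEG degradation.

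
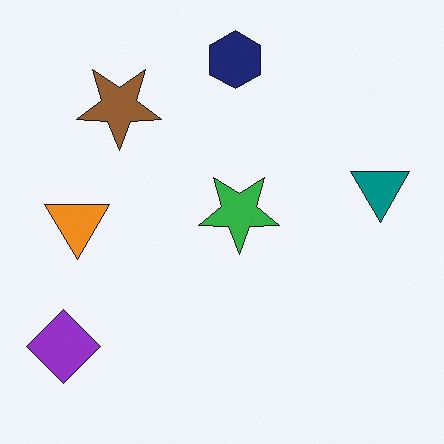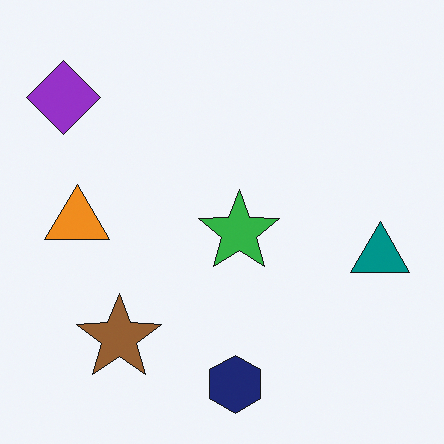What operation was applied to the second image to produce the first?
The image was flipped vertically (top ↔ bottom).

The navy hexagon is in the bottom of the second image and the top of the first — shapes on opposite sides of the horizontal midline have swapped in a mirror flip.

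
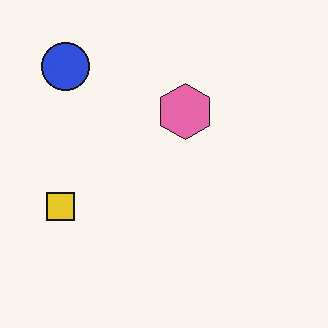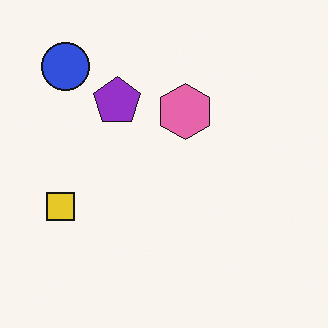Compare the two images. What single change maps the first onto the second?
The transformation is: overlaid with an additional purple pentagon.

A purple pentagon appears in the second image that is absent from the first.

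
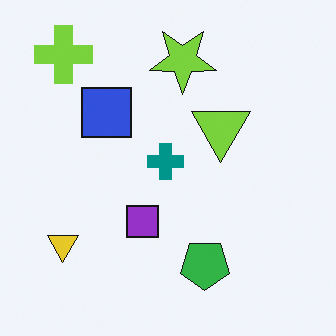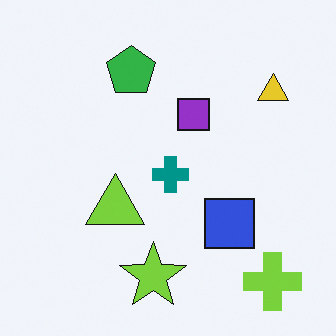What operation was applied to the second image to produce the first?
Rotated 180°.

The lime cross sits in the bottom-right of the second image and the top-left of the first — consistent with a whole-image 180° rotation.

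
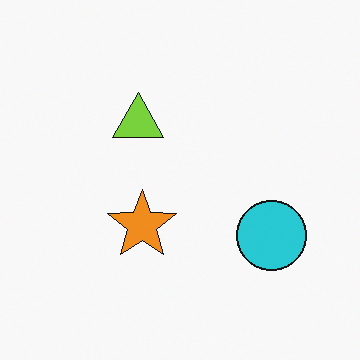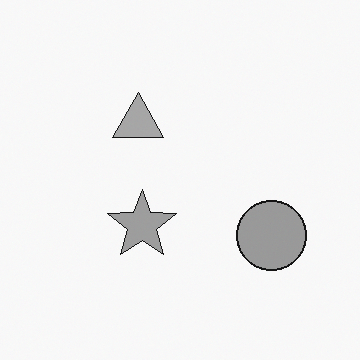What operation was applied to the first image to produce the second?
It was converted to grayscale.

All color is removed — every shape is now a shade of grey.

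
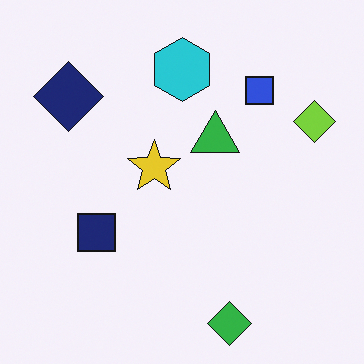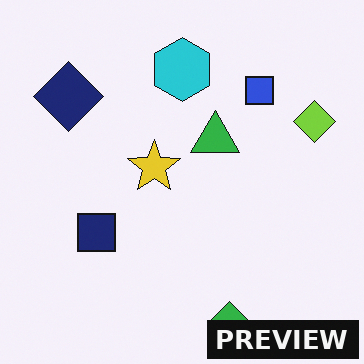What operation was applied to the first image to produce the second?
This is the original image watermarked with the text "PREVIEW" in the lower-right corner.

A dark label reading "PREVIEW" appears in the lower-right corner.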